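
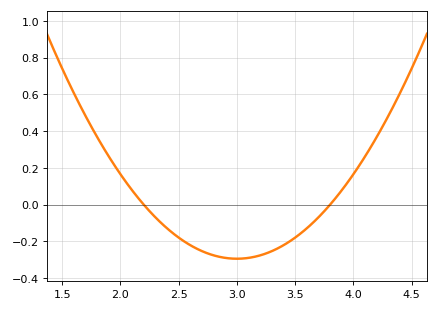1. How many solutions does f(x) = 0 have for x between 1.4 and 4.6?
2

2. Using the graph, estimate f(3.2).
-0.276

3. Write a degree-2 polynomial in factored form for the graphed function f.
y = 0.46(x - 2.2)(x - 3.8)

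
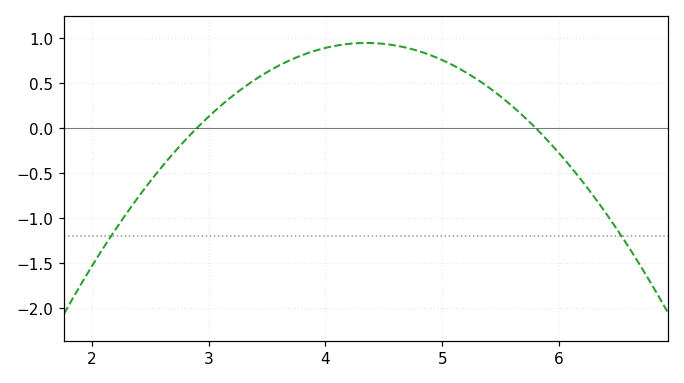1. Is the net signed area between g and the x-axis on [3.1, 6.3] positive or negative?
positive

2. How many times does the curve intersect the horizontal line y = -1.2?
2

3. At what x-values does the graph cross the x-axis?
2.9, 5.8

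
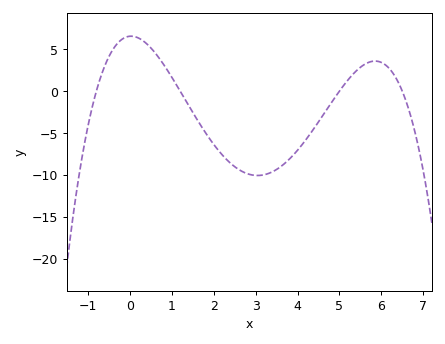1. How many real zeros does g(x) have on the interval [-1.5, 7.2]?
4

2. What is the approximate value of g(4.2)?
-6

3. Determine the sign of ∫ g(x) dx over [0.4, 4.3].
negative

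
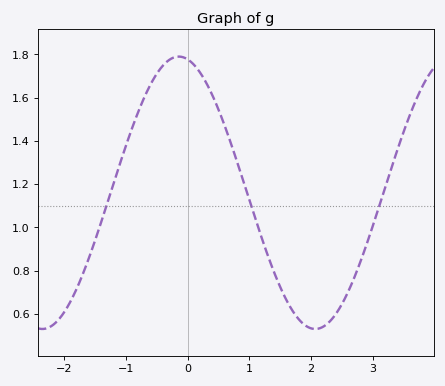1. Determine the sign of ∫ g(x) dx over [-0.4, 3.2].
positive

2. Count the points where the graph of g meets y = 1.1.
3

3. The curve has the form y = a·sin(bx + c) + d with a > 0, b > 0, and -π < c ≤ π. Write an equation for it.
y = 0.63sin(1.4x + 1.8) + 1.16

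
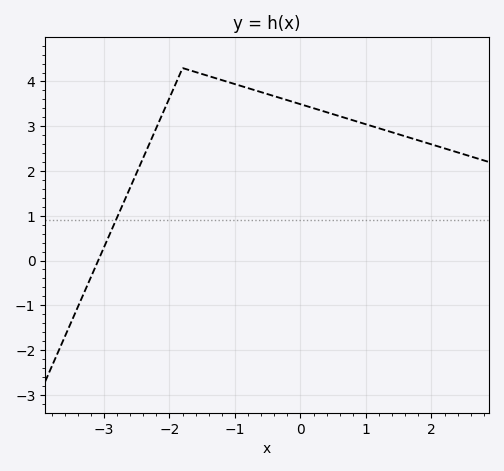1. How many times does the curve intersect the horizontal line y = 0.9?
1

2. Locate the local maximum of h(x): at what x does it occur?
-1.8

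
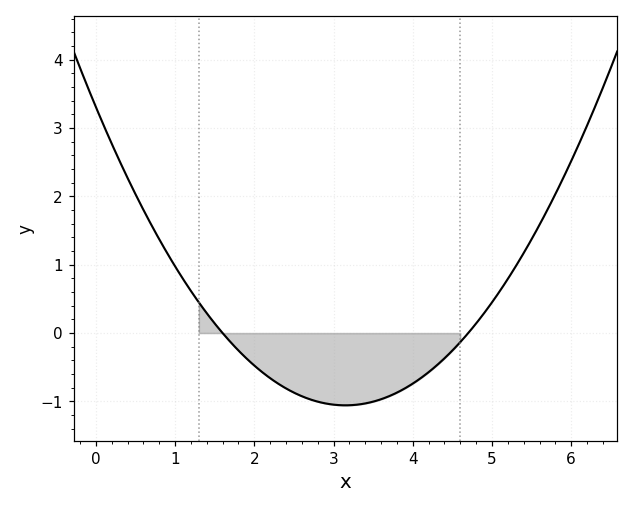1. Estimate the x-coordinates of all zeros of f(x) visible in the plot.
1.6, 4.7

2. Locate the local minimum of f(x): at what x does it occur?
3.15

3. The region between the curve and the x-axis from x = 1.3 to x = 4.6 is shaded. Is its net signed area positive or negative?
negative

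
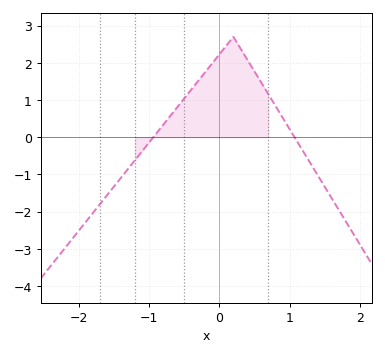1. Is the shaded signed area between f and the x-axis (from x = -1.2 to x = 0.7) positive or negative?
positive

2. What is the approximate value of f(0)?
2.2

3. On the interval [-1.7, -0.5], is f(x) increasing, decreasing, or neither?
increasing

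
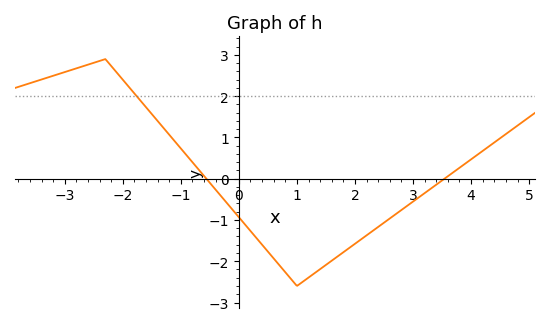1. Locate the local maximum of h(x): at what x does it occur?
-2.3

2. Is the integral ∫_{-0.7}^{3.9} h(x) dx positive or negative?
negative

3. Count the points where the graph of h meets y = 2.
1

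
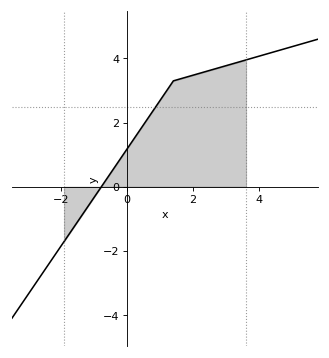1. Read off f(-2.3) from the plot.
-2.32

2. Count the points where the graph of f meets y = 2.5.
1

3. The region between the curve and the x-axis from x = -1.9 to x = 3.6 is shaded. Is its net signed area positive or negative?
positive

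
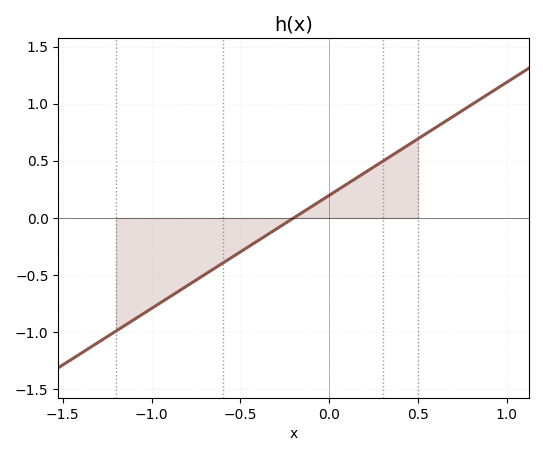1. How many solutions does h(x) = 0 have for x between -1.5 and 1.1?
1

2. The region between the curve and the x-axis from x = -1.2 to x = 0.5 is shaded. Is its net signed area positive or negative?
negative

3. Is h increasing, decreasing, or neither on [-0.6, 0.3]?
increasing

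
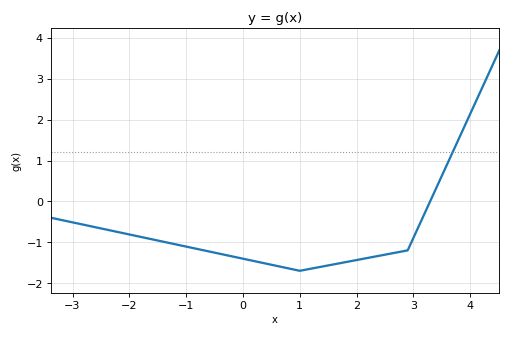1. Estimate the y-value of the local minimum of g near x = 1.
-1.7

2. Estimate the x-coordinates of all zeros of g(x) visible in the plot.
3.2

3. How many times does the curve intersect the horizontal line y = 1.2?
1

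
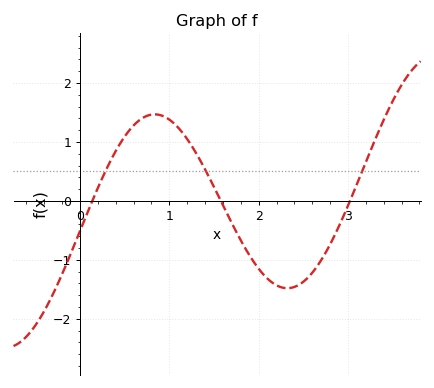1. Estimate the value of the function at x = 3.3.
1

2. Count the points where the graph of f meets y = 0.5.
3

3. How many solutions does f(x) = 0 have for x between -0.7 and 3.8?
3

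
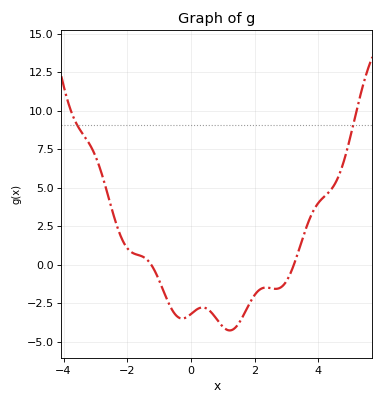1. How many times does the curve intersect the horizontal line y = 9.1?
2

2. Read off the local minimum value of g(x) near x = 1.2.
-4.5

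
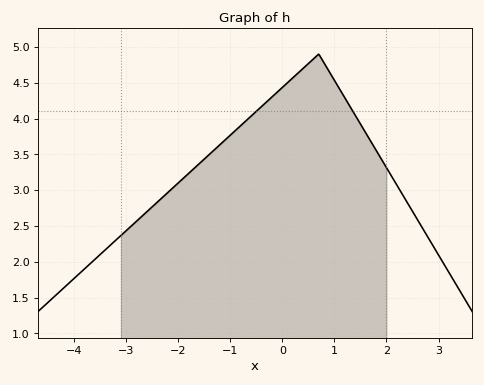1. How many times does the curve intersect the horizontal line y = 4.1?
2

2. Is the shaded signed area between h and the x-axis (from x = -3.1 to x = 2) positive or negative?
positive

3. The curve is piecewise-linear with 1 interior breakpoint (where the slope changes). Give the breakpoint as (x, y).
(0.7, 4.9)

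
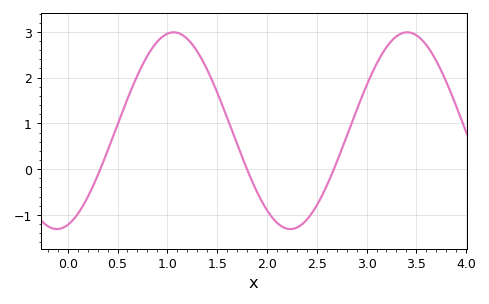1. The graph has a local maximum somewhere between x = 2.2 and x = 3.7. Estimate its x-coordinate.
3.41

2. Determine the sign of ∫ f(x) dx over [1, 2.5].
positive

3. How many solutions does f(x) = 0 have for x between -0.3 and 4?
3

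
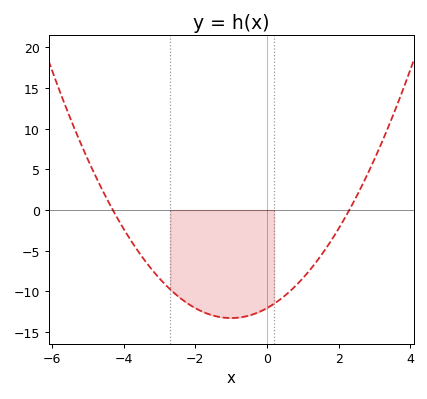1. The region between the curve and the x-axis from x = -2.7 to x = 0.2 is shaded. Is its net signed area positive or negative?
negative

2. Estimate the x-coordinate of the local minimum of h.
-1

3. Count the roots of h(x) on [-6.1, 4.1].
2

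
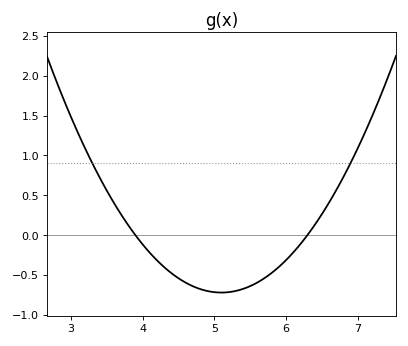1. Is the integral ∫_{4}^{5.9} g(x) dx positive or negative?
negative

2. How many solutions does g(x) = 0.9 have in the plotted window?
2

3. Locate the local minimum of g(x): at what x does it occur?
5.1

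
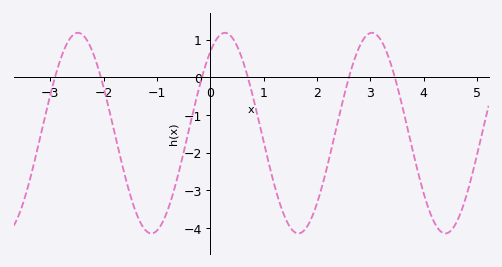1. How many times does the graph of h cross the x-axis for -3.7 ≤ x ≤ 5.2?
6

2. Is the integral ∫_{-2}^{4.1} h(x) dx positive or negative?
negative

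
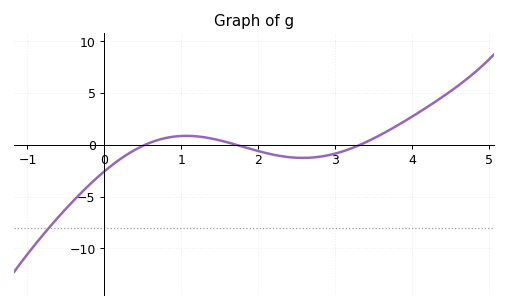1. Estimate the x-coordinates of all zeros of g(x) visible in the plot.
0.528, 1.71, 3.32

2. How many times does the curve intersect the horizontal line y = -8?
1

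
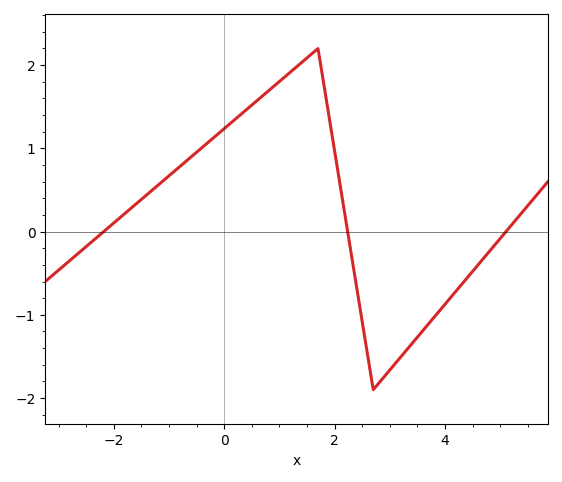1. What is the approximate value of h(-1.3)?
0.501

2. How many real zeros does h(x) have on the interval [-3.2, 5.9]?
3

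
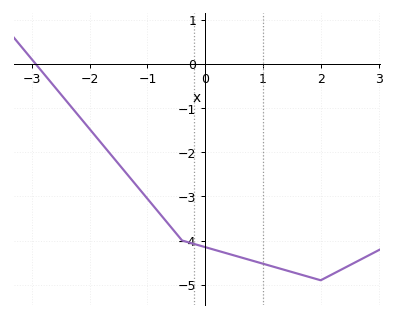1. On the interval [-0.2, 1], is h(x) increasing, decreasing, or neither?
decreasing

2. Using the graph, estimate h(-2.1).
-1.3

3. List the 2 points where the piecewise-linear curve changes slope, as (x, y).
(-0.4, -4); (2, -4.9)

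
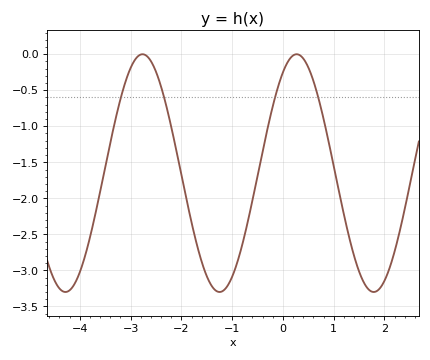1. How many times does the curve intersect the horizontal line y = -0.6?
4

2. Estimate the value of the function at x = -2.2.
-1.01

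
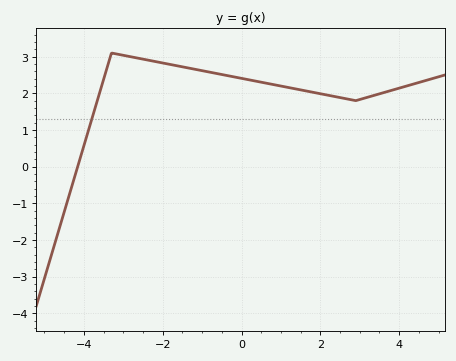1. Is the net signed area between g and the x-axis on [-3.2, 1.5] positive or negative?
positive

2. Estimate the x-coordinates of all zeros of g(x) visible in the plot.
-4.2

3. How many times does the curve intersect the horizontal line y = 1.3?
1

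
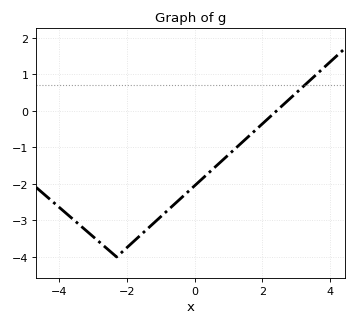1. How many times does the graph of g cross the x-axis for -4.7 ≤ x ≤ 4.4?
1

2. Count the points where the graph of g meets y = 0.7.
1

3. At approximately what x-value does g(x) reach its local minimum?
-2.4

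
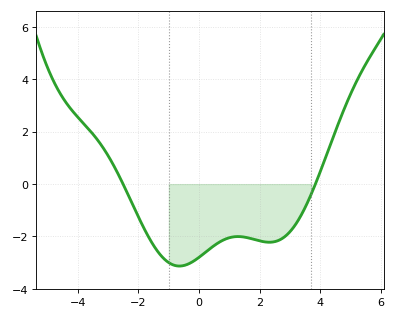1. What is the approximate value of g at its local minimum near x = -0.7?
-3.13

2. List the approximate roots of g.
-2.51, 3.83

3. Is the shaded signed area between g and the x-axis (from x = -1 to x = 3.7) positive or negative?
negative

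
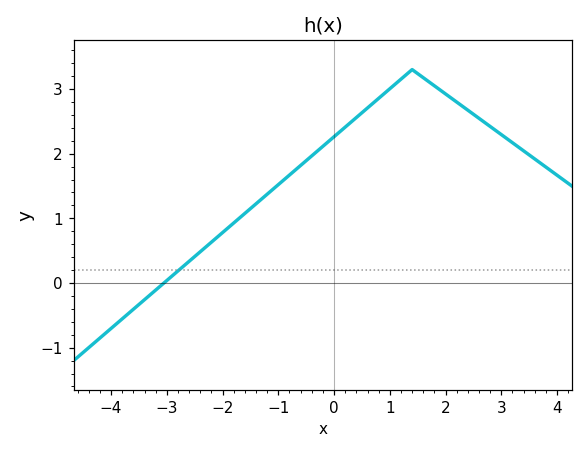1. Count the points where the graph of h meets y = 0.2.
1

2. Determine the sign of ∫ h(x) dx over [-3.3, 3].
positive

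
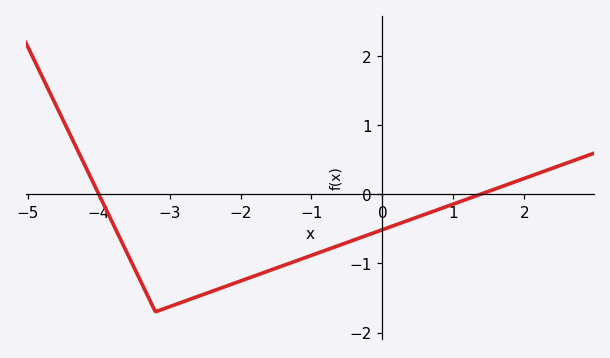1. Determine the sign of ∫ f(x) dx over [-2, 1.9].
negative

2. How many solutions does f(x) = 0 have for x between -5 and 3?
2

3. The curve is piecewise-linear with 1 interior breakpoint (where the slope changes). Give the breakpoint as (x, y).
(-3.2, -1.7)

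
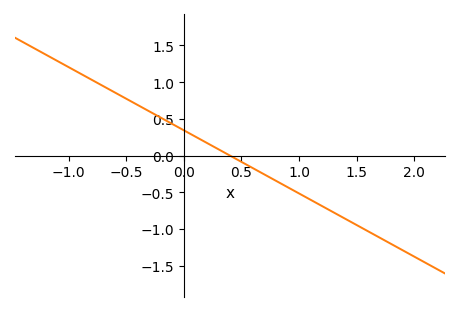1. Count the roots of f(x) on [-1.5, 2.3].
1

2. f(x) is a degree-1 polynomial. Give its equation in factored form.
y = -0.86(x - 0.4)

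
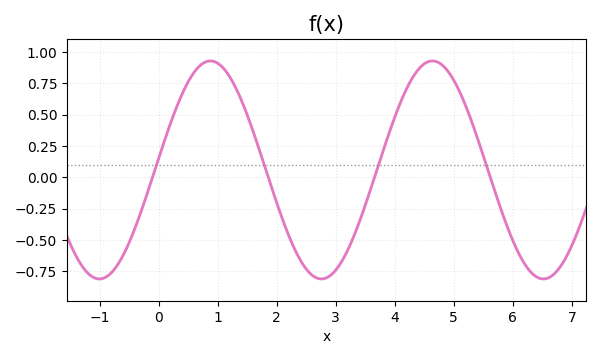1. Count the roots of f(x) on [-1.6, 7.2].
4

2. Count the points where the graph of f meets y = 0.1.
4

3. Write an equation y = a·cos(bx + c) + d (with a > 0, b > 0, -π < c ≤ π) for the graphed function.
y = 0.87cos(1.7x - 1.5) + 0.06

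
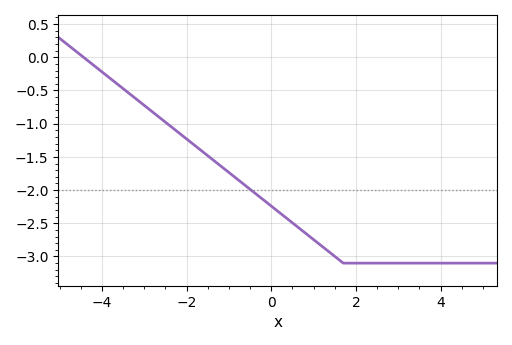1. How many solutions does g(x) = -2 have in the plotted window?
1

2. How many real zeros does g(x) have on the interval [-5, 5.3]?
1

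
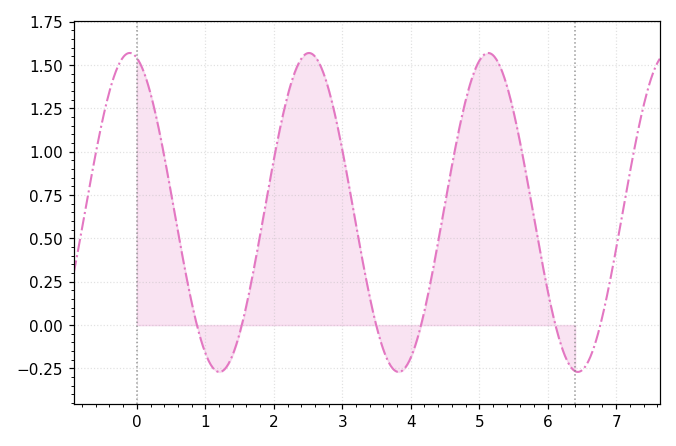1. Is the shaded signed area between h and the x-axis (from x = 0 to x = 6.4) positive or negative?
positive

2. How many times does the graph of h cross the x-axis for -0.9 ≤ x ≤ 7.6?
6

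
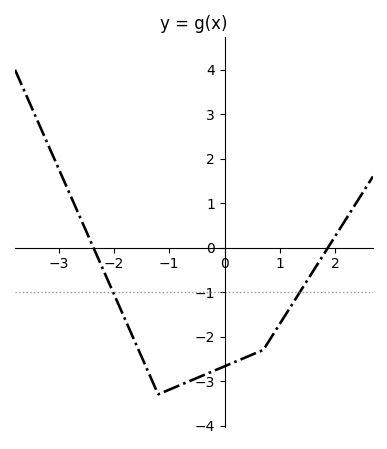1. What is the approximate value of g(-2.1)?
-0.8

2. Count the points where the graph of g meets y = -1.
2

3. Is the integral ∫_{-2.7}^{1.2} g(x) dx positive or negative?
negative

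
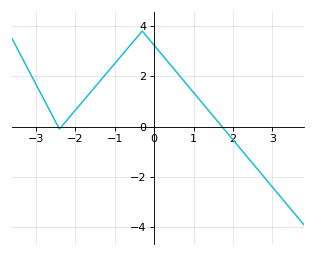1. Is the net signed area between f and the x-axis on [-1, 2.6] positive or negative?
positive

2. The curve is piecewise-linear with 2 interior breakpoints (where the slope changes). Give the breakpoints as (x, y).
(-2.4, -0.1); (-0.3, 3.8)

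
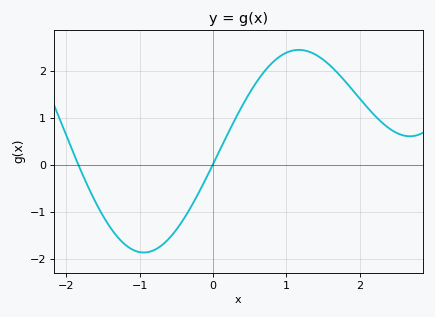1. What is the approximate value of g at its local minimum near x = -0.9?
-1.9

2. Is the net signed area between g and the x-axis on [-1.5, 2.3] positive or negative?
positive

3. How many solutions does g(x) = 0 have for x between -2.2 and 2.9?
2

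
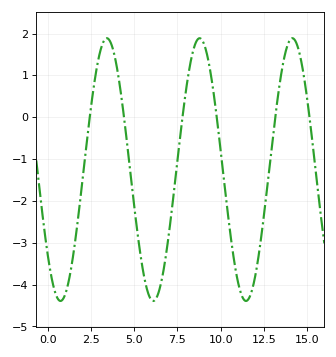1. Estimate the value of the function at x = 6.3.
-4.3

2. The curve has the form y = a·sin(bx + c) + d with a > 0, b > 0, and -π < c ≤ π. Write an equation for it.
y = 3.14sin(1.2x - 2.4) - 1.25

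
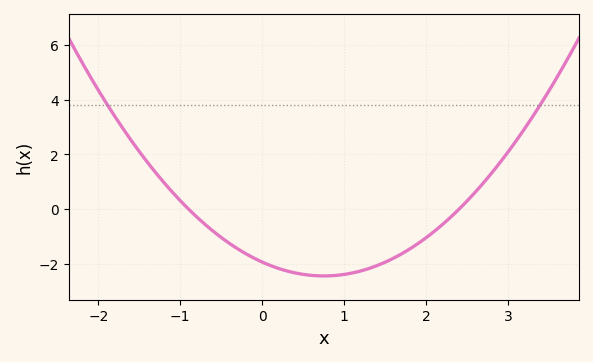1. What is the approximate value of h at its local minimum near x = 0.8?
-2.45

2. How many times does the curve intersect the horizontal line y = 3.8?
2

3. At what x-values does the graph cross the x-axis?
-0.9, 2.4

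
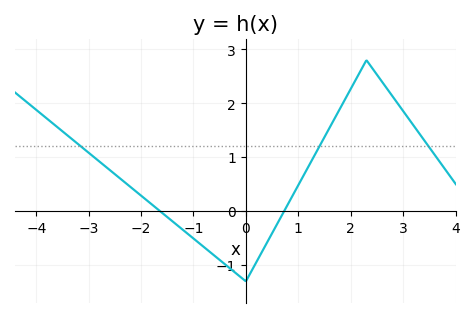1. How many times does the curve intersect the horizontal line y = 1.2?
3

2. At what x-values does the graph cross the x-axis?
-1.6, 0.8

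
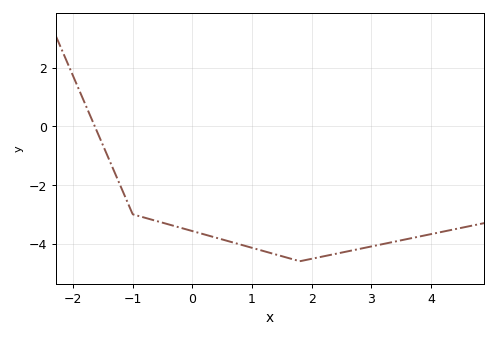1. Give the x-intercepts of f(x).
-1.6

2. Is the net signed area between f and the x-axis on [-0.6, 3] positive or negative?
negative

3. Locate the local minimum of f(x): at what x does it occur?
1.8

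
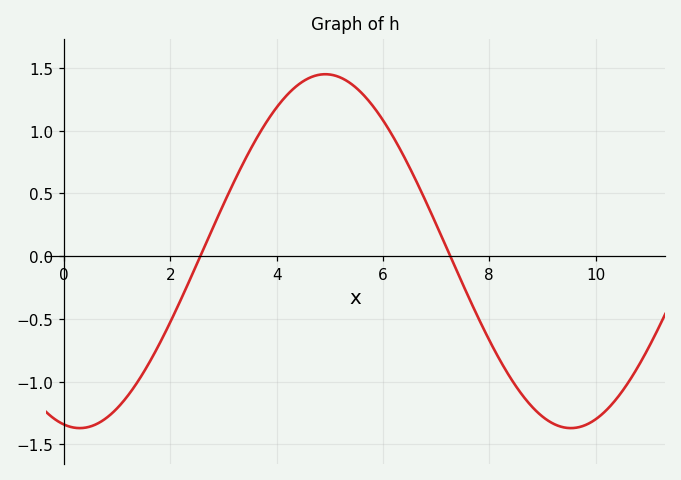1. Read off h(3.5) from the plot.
0.846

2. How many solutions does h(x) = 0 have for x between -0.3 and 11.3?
2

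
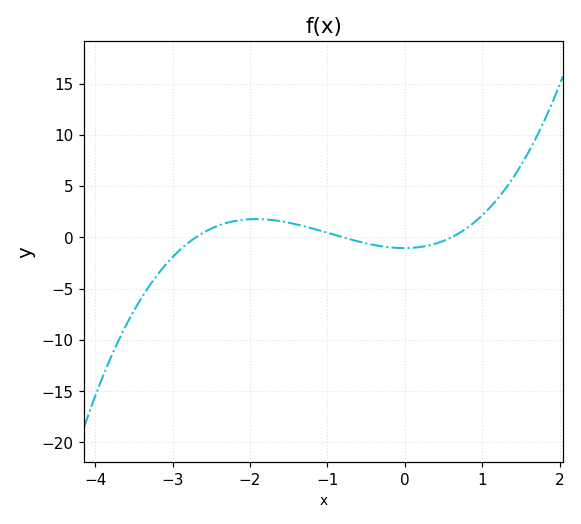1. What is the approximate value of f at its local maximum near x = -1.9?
2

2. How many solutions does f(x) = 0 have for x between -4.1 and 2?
3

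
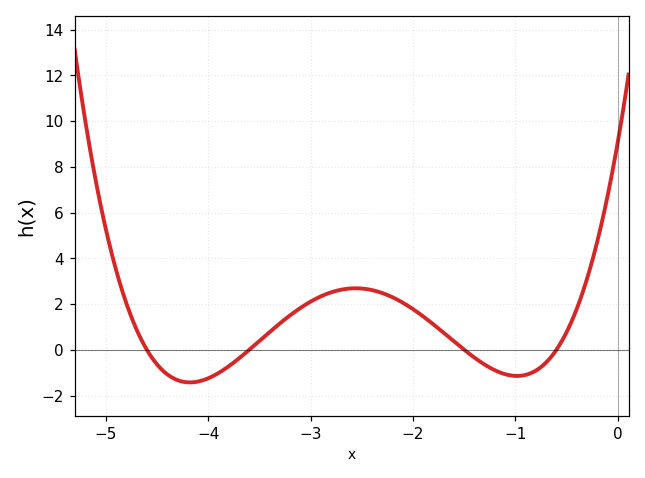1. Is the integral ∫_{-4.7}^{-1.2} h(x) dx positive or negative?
positive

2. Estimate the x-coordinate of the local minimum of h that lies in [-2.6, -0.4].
-0.985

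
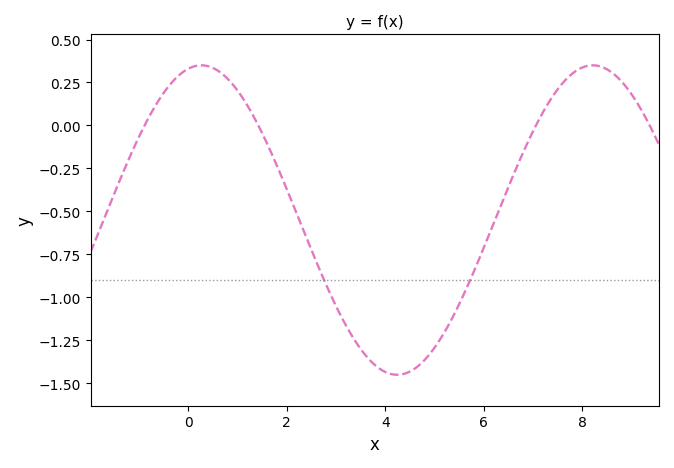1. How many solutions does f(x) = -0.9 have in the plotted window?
2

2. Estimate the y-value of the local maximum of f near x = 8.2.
0.35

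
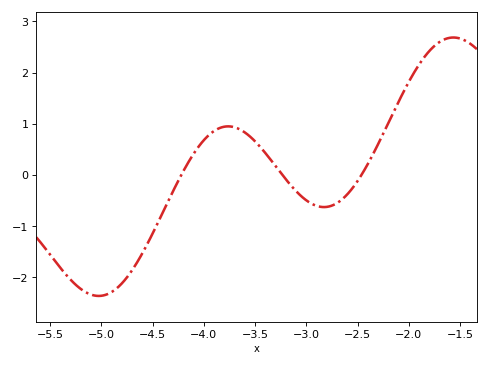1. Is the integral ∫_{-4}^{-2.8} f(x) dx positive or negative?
positive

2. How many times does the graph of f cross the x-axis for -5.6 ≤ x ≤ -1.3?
3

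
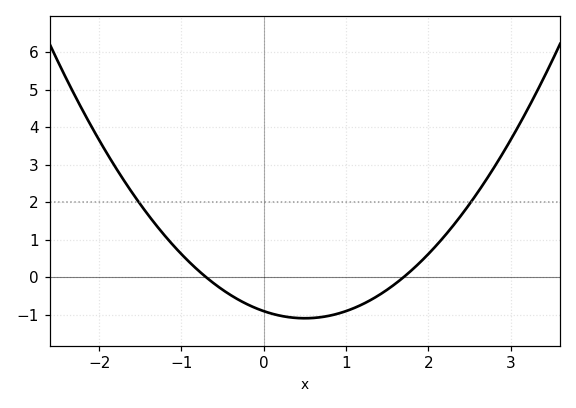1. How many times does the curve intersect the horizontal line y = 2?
2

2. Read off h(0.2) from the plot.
-1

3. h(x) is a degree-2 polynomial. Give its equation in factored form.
y = 0.76(x + 0.7)(x - 1.7)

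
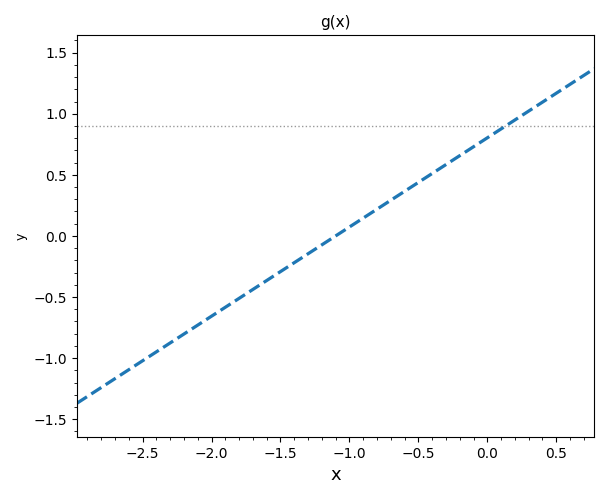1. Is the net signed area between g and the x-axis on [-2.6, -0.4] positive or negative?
negative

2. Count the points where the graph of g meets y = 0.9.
1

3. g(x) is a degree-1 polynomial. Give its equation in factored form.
y = 0.73(x + 1.1)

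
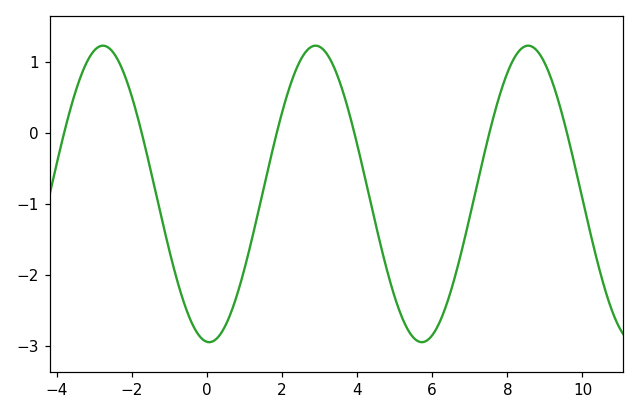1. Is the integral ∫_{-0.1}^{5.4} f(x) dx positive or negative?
negative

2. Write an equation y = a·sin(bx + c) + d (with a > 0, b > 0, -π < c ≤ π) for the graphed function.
y = 2.09sin(1.1x - 1.6) - 0.86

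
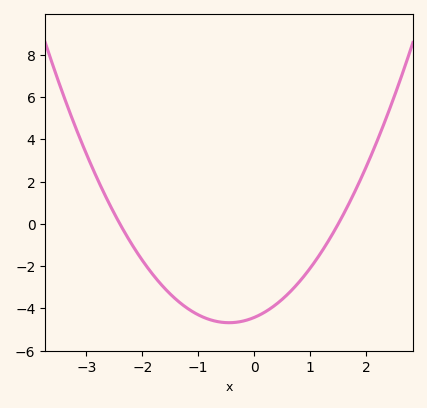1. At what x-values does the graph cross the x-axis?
-2.4, 1.5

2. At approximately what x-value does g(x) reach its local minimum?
-0.4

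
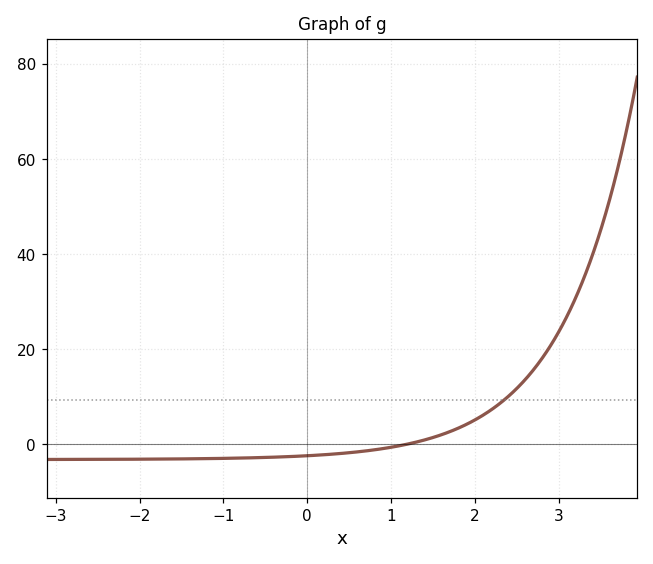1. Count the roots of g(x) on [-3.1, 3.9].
1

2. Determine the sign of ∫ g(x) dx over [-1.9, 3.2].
positive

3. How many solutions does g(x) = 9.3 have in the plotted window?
1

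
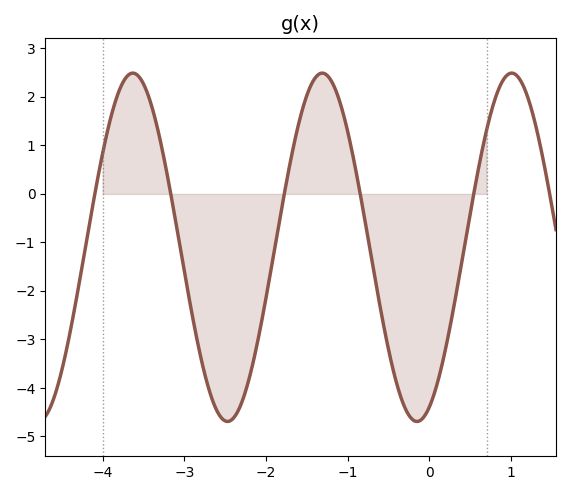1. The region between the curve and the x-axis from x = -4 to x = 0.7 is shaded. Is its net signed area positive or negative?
negative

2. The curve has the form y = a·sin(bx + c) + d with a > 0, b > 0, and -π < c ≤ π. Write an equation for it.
y = 3.59sin(2.7x - 1.2) - 1.1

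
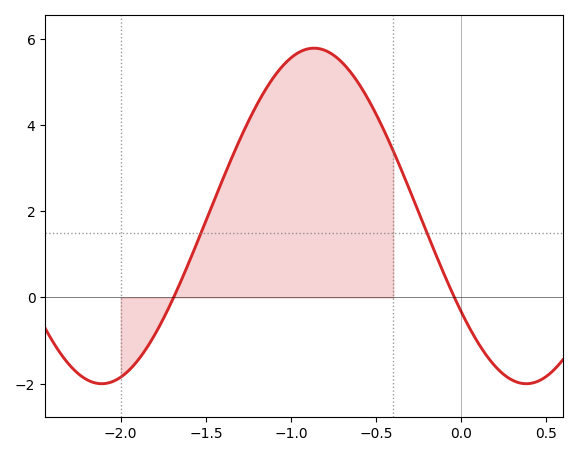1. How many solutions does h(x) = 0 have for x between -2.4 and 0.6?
2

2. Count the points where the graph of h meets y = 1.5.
2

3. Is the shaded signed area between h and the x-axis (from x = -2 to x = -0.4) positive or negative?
positive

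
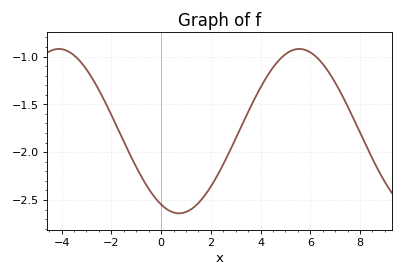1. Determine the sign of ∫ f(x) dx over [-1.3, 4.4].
negative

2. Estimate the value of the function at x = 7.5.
-1.52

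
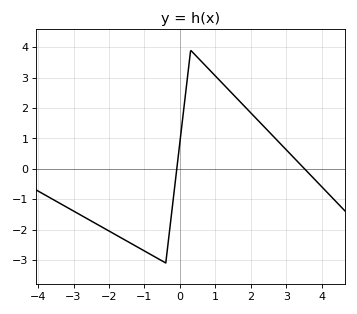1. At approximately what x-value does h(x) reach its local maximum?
0.3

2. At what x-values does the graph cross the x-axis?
-0.09, 3.51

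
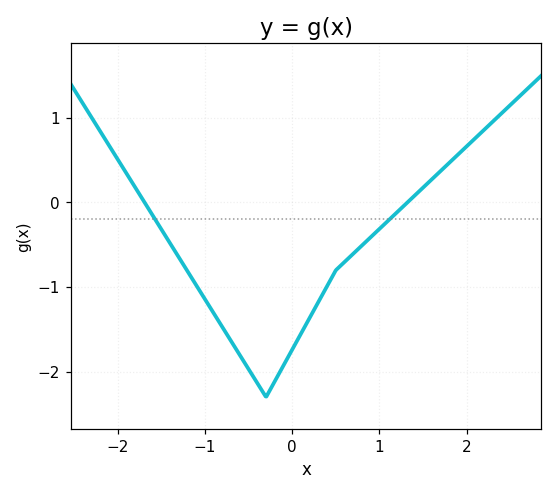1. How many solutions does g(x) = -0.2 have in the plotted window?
2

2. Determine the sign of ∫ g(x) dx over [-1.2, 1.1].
negative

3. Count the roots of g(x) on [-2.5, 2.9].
2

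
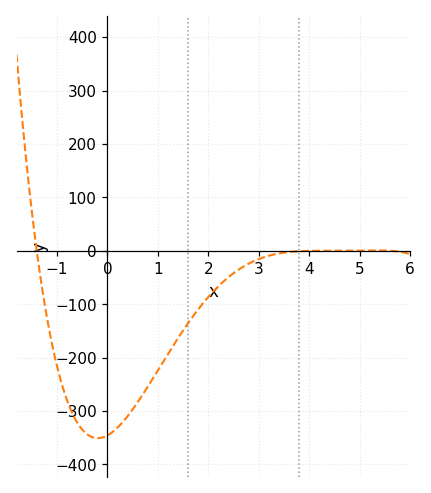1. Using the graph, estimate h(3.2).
-10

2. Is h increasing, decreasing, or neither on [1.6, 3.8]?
increasing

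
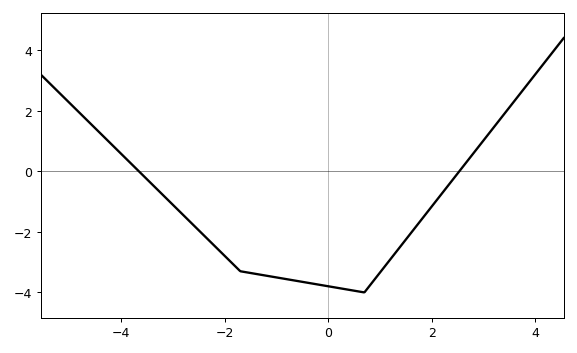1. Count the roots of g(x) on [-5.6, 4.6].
2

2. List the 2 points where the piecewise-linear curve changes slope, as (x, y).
(-1.7, -3.3); (0.7, -4)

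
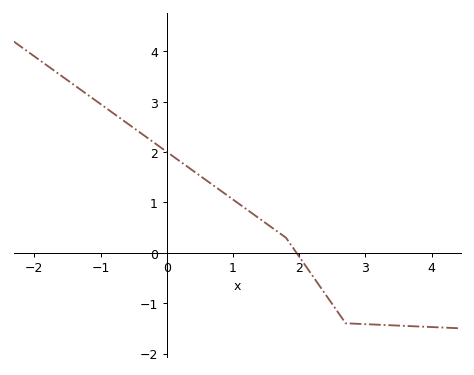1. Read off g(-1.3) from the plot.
3.24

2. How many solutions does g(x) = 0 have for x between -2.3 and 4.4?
1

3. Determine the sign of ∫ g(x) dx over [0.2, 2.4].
positive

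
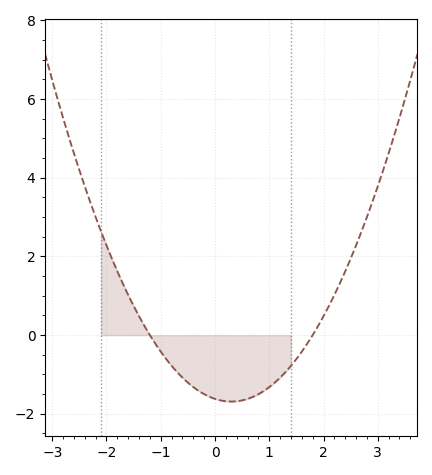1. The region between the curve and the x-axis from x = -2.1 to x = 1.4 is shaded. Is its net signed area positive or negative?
negative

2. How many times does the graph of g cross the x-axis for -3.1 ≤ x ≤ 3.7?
2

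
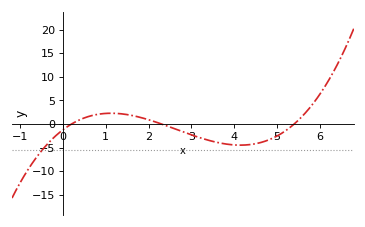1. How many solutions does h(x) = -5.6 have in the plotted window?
1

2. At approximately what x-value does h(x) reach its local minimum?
4.2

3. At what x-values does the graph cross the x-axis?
0.2, 2.4, 5.4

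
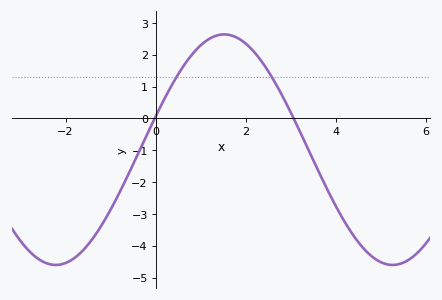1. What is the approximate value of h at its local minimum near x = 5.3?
-4.6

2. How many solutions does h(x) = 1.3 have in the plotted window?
2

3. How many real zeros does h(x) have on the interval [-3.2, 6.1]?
2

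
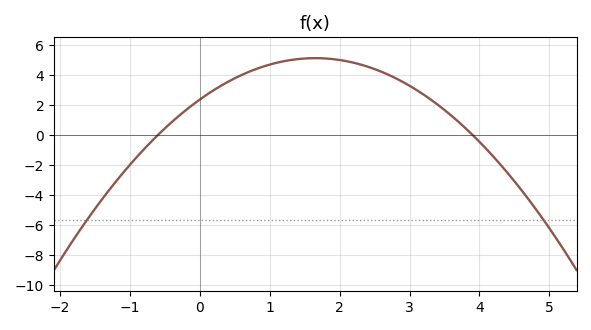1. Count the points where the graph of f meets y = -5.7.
2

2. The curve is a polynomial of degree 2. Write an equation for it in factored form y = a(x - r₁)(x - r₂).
y = -1.01(x + 0.6)(x - 3.9)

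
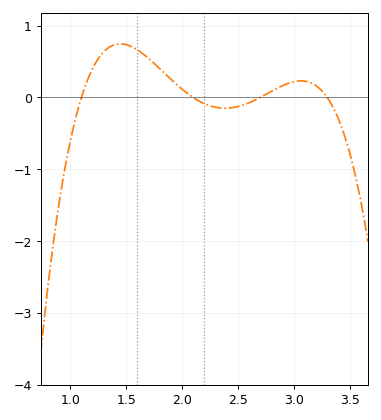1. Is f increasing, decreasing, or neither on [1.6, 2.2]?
decreasing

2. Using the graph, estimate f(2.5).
-0.1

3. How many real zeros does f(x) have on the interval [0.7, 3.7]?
4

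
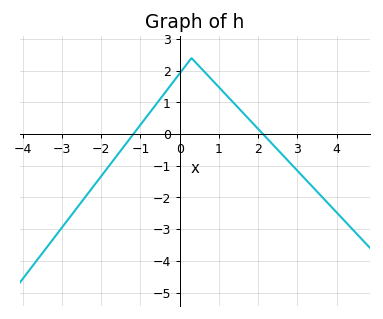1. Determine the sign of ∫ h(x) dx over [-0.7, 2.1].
positive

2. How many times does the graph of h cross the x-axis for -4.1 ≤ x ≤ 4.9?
2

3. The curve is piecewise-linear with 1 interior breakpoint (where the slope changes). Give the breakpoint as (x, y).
(0.3, 2.4)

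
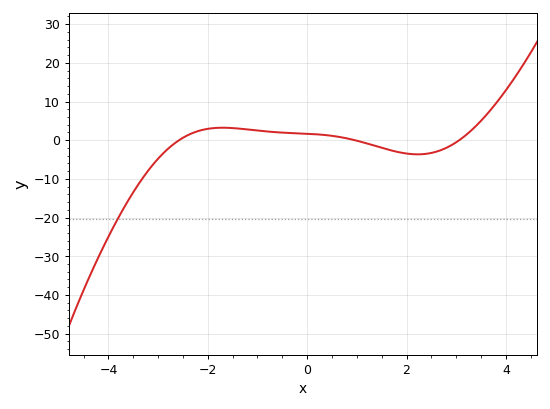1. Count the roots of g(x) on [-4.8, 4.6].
3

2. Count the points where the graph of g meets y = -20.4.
1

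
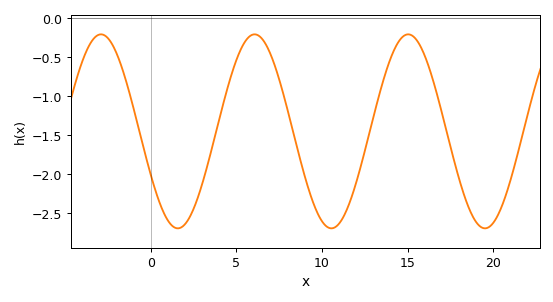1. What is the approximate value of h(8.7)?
-1.79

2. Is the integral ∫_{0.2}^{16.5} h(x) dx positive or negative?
negative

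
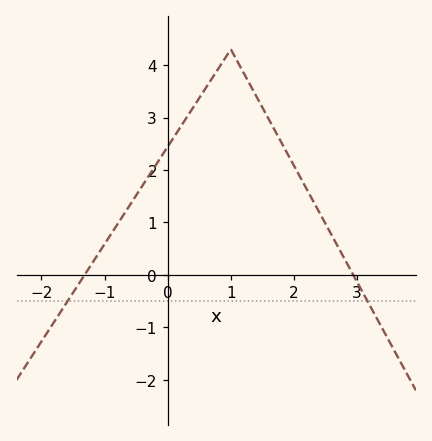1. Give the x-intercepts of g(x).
-1.32, 2.94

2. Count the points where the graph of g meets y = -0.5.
2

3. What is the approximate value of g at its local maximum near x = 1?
4.3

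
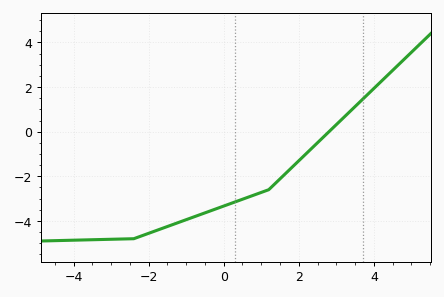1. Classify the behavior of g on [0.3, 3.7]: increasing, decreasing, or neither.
increasing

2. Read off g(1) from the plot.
-2.72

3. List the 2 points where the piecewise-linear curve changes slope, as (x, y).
(-2.4, -4.8); (1.2, -2.6)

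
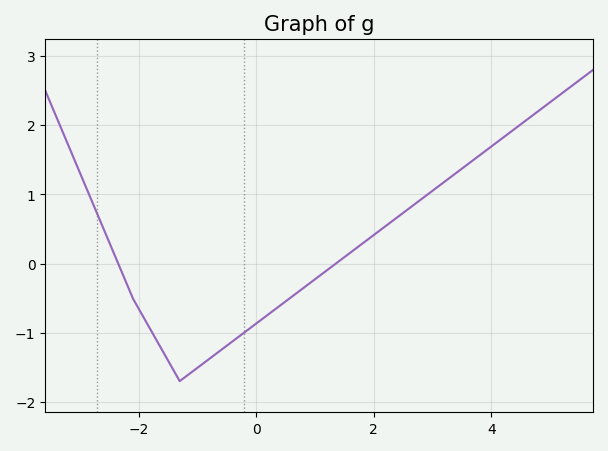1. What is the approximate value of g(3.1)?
1.1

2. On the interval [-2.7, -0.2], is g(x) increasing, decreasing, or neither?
neither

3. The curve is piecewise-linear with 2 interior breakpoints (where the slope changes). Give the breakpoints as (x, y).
(-2.1, -0.5); (-1.3, -1.7)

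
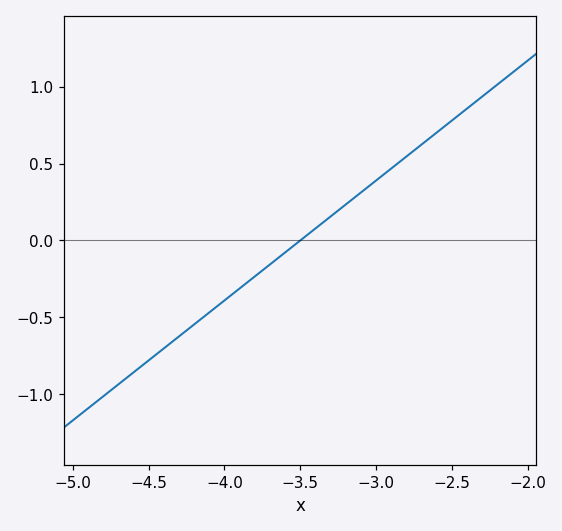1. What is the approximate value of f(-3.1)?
0.312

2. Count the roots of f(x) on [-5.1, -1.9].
1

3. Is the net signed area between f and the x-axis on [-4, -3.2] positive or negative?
negative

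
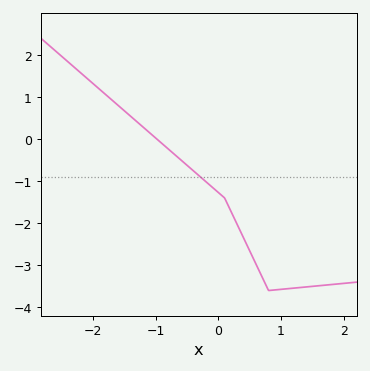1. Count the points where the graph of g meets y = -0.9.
1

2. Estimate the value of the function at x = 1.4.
-3.5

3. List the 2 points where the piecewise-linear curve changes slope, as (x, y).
(0.1, -1.4); (0.8, -3.6)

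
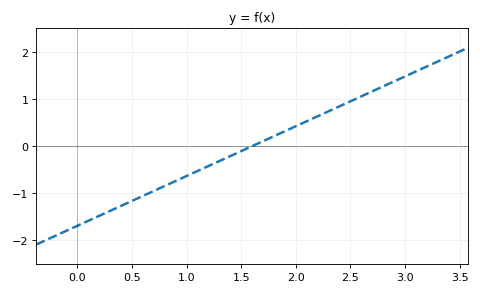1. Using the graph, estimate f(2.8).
1.27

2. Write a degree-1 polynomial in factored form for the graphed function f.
y = 1.06(x - 1.6)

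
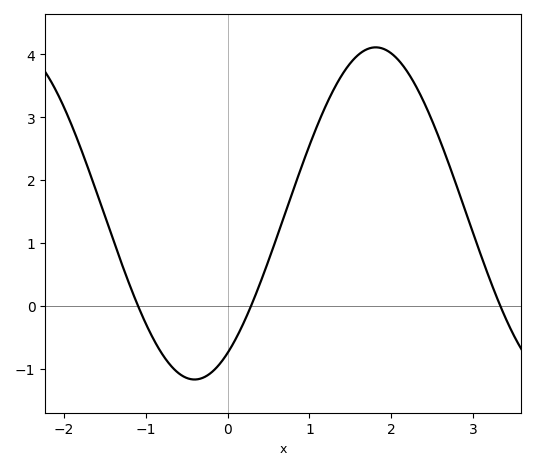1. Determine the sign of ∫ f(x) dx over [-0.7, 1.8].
positive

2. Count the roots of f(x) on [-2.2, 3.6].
3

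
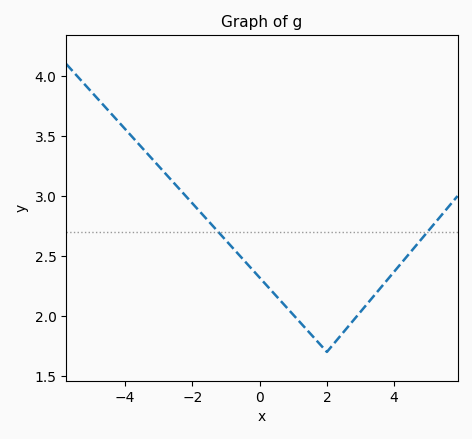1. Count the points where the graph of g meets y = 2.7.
2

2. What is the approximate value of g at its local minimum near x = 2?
1.7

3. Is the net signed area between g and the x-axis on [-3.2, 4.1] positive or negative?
positive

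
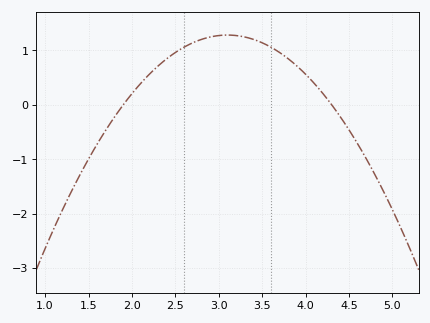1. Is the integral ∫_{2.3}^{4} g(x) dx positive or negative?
positive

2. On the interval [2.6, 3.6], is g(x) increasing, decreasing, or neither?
neither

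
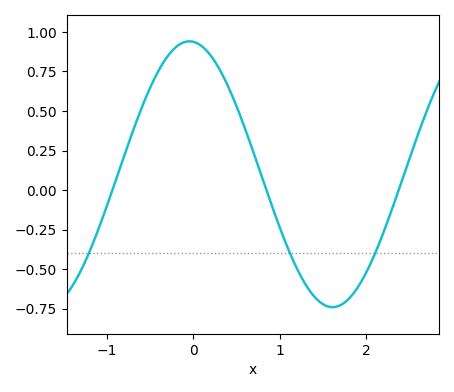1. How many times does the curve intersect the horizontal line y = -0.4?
3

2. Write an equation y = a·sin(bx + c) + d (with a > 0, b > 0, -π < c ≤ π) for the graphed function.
y = 0.84sin(1.9x + 1.65) + 0.1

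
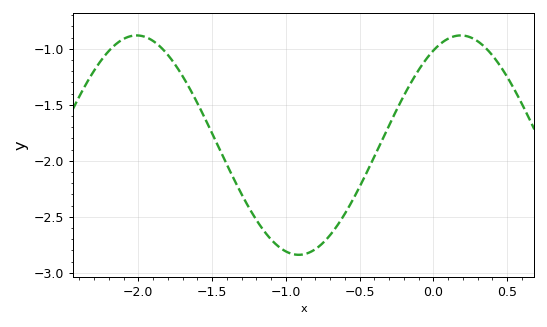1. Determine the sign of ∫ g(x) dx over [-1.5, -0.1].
negative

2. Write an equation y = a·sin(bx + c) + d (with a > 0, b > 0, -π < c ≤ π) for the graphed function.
y = 0.98sin(2.9x + 1) - 1.86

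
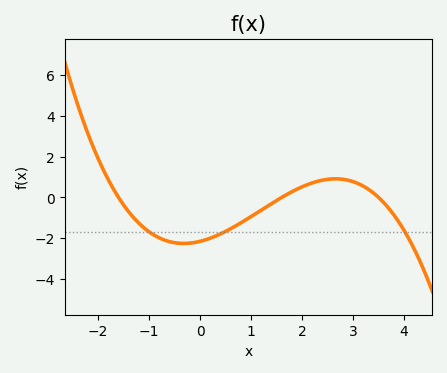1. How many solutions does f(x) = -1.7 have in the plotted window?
3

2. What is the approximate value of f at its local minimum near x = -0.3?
-2.2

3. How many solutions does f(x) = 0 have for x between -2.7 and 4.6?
3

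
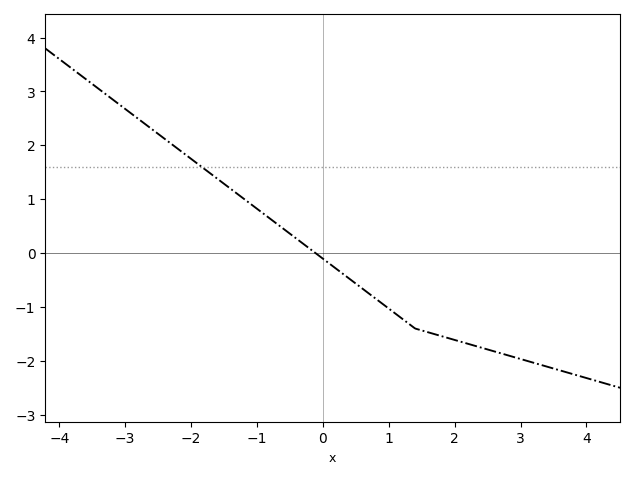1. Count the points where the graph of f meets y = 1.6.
1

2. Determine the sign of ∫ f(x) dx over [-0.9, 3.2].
negative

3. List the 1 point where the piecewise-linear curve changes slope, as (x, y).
(1.4, -1.4)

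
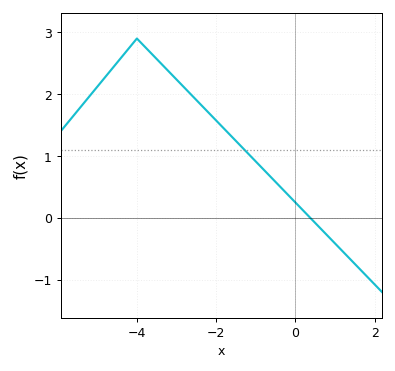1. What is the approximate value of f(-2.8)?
2.1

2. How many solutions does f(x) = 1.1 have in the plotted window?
1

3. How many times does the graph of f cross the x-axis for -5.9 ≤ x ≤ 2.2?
1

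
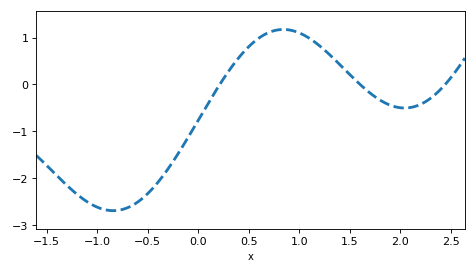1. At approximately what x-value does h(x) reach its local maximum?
0.8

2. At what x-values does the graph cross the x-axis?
0.2, 1.6, 2.4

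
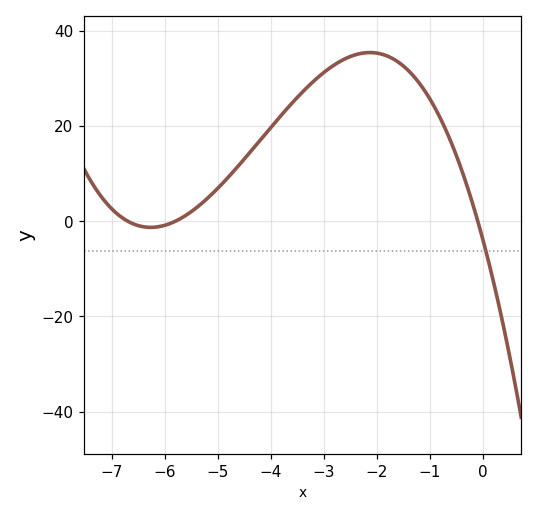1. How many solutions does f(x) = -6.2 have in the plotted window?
1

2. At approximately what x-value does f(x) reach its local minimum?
-6.27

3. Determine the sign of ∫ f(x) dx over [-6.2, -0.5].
positive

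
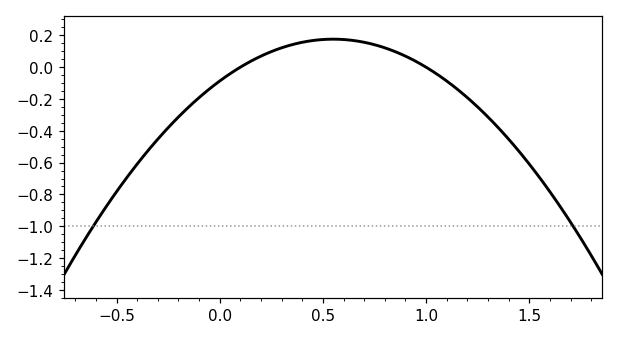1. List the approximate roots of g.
0.1, 1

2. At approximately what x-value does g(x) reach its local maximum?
0.55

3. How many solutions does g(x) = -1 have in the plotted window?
2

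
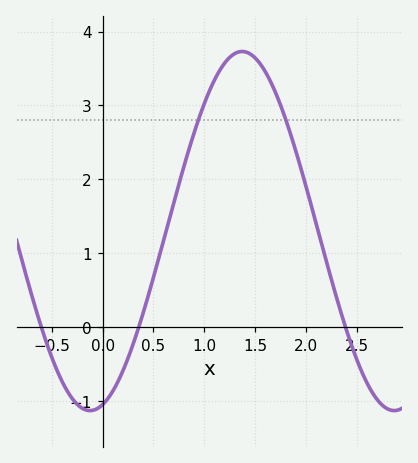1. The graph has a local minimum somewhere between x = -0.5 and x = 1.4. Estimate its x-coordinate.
-0.123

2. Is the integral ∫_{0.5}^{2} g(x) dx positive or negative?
positive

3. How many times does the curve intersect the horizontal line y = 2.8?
2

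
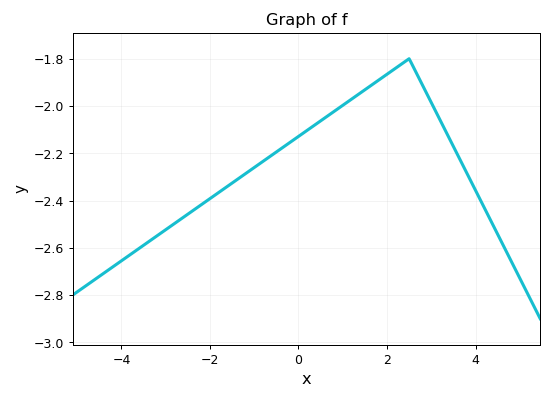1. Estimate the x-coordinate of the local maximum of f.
2.5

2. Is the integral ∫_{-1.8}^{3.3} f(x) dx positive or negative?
negative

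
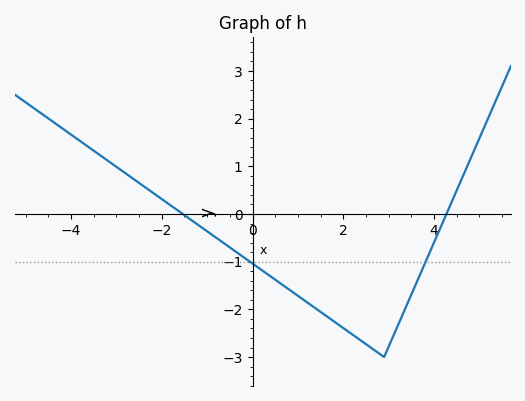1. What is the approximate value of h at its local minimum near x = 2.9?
-3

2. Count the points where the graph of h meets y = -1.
2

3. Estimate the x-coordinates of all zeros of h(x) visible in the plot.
-1.6, 4.2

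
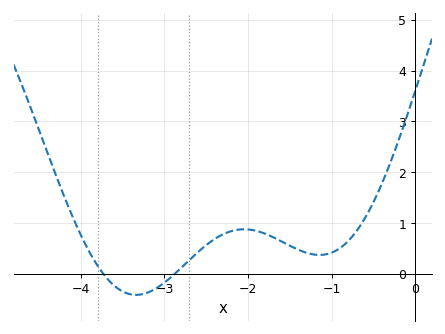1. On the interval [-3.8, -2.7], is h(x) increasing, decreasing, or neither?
neither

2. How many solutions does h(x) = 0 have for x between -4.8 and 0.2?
2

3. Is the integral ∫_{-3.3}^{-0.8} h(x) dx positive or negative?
positive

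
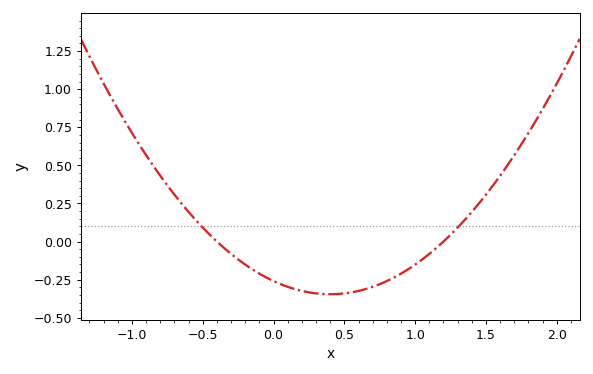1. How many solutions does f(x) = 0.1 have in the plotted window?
2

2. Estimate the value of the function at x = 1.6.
0.44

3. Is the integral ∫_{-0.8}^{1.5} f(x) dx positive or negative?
negative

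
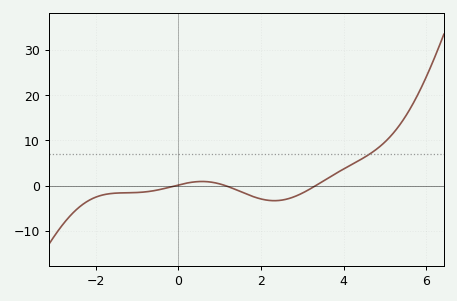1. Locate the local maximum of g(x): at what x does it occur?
0.57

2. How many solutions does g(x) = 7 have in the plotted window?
1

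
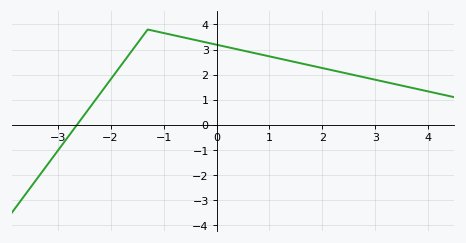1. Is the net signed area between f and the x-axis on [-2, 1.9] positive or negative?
positive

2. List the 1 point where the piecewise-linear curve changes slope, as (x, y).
(-1.3, 3.8)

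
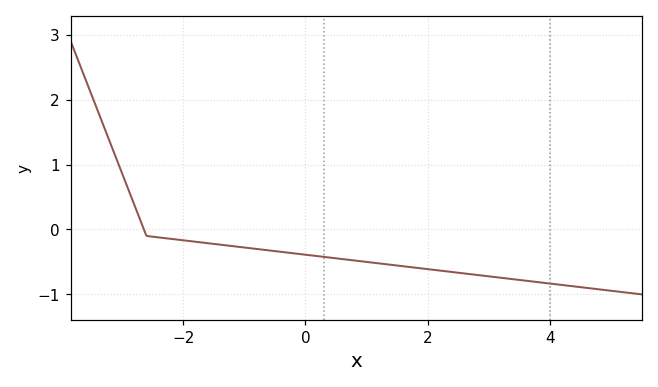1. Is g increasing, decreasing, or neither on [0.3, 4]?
decreasing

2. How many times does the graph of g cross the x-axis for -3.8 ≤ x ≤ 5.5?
1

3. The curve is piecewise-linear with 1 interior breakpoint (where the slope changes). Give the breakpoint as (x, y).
(-2.6, -0.1)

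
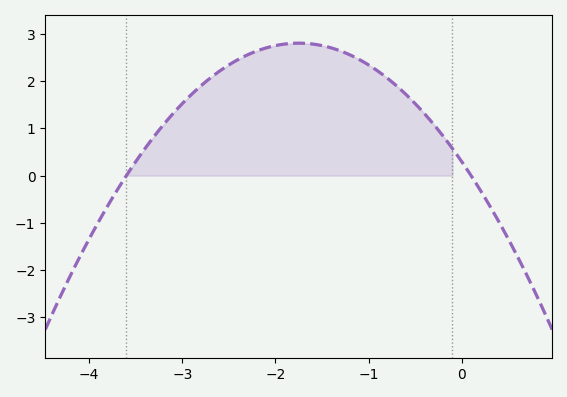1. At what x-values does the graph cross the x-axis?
-3.6, 0.1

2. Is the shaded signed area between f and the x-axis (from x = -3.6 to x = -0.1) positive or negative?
positive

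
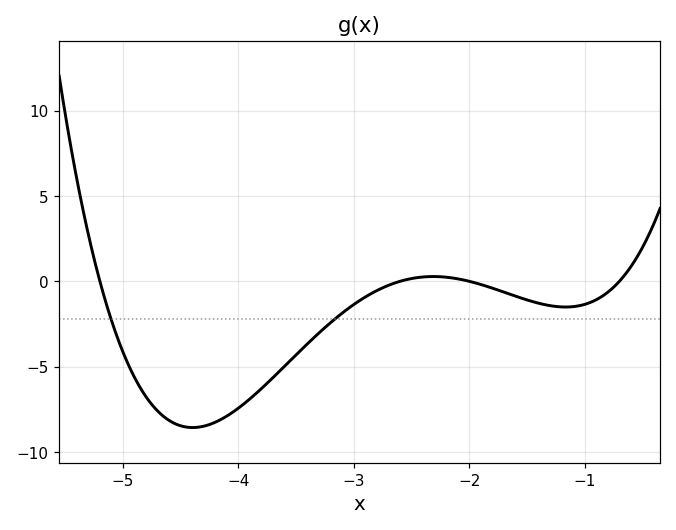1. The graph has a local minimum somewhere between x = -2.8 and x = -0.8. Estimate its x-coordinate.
-1.2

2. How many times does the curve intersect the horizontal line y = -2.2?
2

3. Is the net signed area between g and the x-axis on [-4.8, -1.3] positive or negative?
negative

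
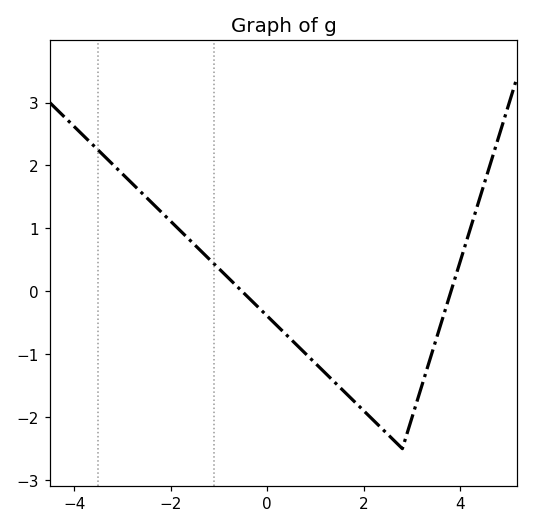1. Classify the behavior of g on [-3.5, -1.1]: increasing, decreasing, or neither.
decreasing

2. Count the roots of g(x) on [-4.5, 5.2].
2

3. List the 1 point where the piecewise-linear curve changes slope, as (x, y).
(2.8, -2.5)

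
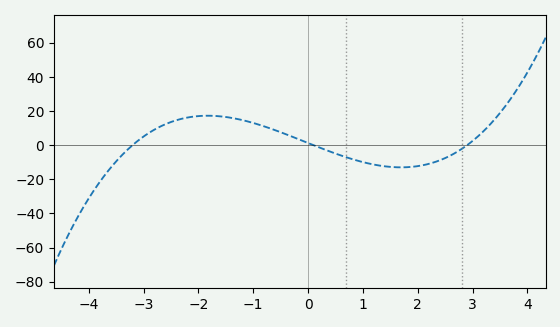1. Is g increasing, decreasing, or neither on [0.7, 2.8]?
neither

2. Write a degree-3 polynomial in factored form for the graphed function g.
y = 1.38(x + 3.2)(x - 0.1)(x - 2.9)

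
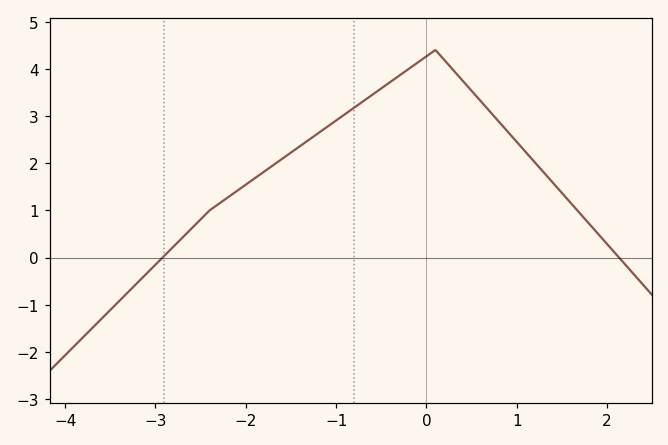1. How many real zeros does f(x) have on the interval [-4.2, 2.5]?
2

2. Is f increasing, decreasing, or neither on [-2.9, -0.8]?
increasing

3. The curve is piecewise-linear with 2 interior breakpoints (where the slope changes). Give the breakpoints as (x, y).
(-2.4, 1); (0.1, 4.4)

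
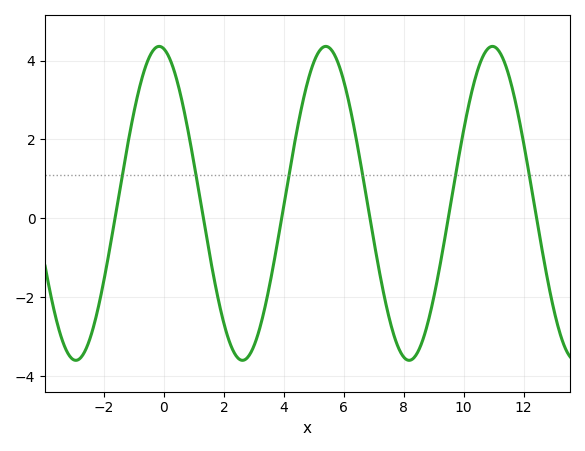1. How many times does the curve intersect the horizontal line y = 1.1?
6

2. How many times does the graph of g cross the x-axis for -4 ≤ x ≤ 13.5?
6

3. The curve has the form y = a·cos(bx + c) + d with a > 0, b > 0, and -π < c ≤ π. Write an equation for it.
y = 3.98cos(1.13x + 0.182) + 0.38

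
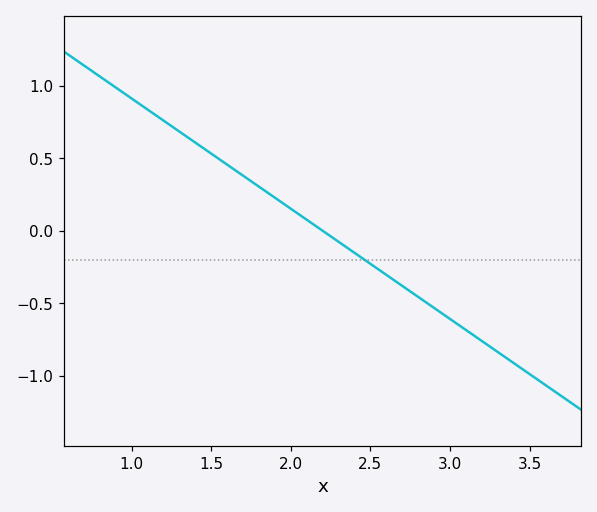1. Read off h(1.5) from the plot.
0.55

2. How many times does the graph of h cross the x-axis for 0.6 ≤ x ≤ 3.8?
1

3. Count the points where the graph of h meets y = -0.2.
1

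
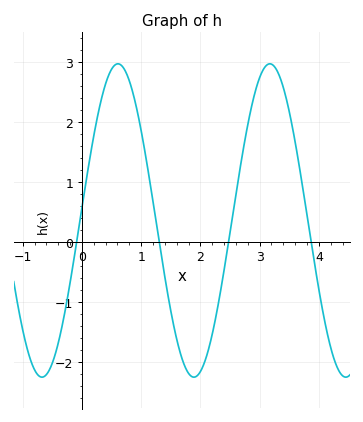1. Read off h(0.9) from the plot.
2.3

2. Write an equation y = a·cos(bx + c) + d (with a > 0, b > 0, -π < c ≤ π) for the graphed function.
y = 2.61cos(2.5x - 1.5) + 0.36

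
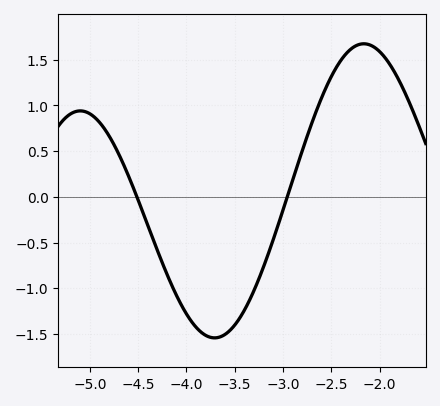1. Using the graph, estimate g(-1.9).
1.45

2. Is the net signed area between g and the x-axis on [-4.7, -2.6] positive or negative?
negative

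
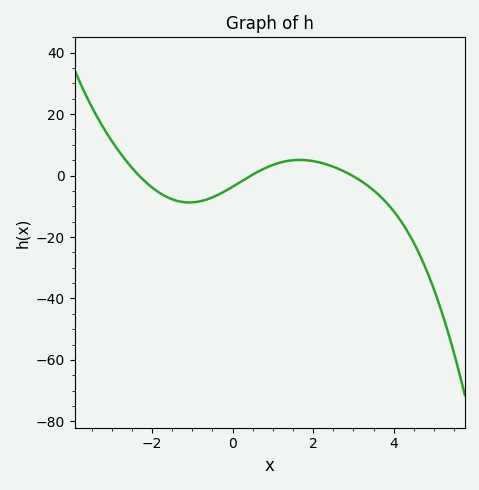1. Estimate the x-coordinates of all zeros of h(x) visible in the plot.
-2.32, 0.461, 2.97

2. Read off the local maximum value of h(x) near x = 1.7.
5.09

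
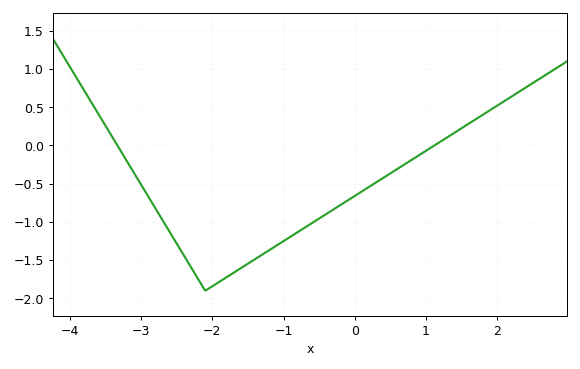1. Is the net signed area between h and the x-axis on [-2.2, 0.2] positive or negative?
negative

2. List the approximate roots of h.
-3.3, 1.1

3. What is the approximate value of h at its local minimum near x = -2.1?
-1.9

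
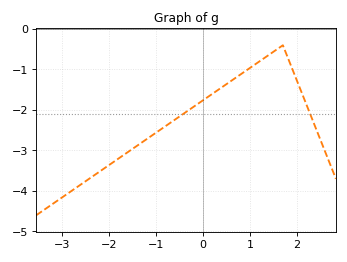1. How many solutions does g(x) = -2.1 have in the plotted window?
2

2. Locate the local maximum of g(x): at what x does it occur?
1.7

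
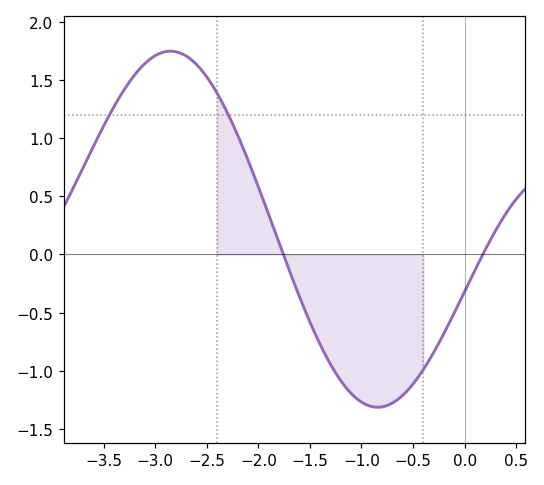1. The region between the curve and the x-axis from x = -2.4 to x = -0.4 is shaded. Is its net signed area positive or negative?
negative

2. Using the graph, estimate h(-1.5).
-0.6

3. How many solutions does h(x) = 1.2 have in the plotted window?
2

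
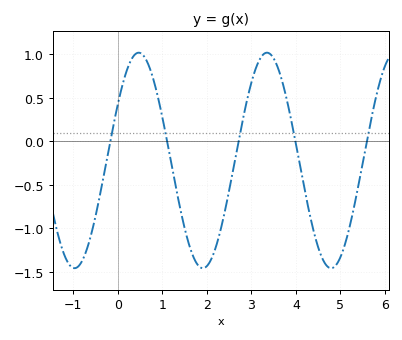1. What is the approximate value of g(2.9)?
0.45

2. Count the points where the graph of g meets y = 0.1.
5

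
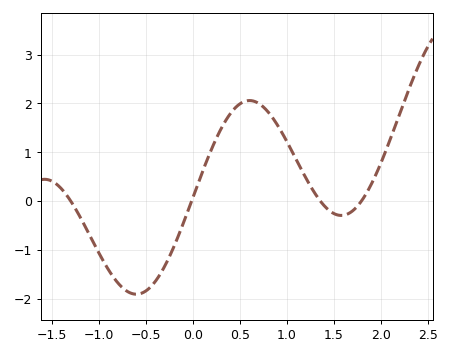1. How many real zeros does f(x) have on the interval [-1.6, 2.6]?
4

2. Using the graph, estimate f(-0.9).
-1.41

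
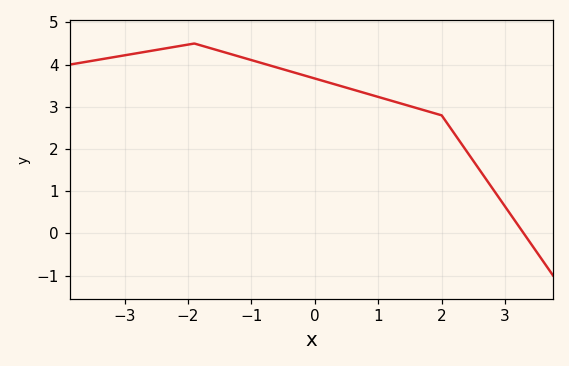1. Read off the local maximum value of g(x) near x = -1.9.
4.5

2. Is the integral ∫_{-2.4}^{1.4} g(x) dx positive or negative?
positive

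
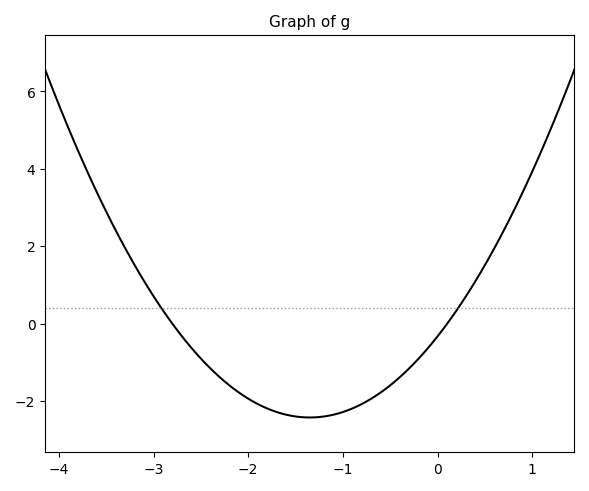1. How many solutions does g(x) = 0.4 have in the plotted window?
2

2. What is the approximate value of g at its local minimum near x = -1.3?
-2.42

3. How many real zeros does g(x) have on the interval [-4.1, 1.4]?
2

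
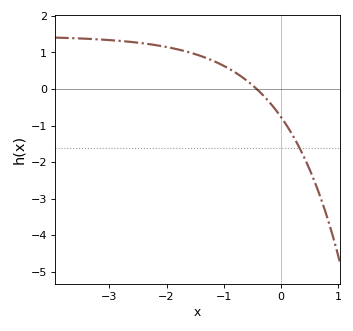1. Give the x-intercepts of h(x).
-0.4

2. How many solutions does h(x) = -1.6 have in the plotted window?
1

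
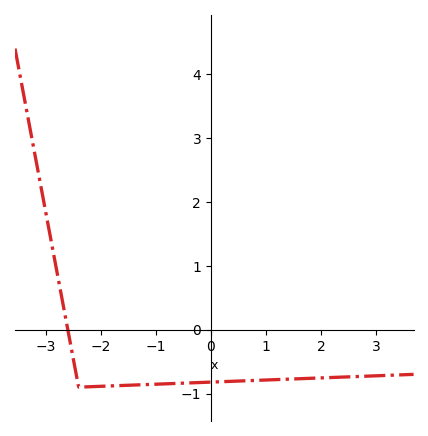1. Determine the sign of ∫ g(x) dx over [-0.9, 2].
negative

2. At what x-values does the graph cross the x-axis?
-2.6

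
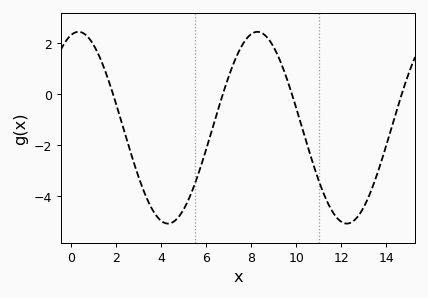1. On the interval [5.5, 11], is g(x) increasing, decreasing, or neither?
neither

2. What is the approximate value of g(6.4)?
-1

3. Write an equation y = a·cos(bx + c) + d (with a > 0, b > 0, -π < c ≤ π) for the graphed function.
y = 3.78cos(0.79x - 0.25) - 1.32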